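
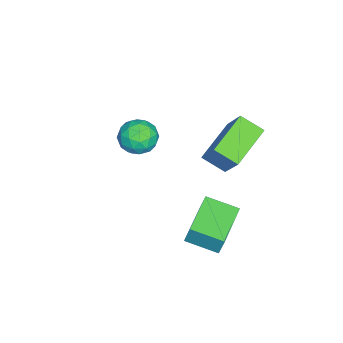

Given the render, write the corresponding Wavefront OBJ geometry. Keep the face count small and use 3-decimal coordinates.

v -2.495 1.602 3.102
v -1.693 2.293 4.521
v -2.401 2.53 2.597
v -1.599 3.22 4.016
v -0.881 1.08 2.444
v -0.079 1.77 3.863
v -0.787 2.007 1.939
v 0.015 2.698 3.358
v -1.549 -0.898 2.399
v -1.166 -0.7 3.097
v -1.034 -2.12 2.463
v -0.651 -1.922 3.161
v -1.469 -1.991 3.147
v -1.787 -1.236 3.107
v -0.413 -1.584 2.453
v -0.731 -0.829 2.413
v -0.465 -1.124 3.13
v -1.117 -1.376 3.559
v -1.083 -1.444 2.001
v -1.735 -1.696 2.43
v -1.403 -0.692 2.742
v -0.797 -2.128 2.818
v -1.278 -2.169 2.81
v -1.053 -2.052 3.22
v -1.767 -1.007 2.748
v -1.542 -0.891 3.158
v -1.72 -1.65 3.188
v -0.658 -1.929 2.402
v -0.433 -1.813 2.812
v -1.147 -0.768 2.34
v -0.922 -0.651 2.75
v -0.48 -1.17 2.372
v -0.765 -0.825 3.172
v -0.463 -1.542 3.21
v -0.323 -1.344 2.794
v -0.51 -0.9 2.77
v -1.149 -0.973 3.424
v -0.846 -1.691 3.462
v -1.326 -1.732 3.454
v -1.513 -1.288 3.43
v -0.736 -1.222 3.444
v -1.354 -1.129 2.098
v -1.051 -1.847 2.136
v -0.687 -1.532 2.13
v -0.874 -1.088 2.106
v -1.737 -1.278 2.35
v -1.435 -1.995 2.388
v -1.69 -1.92 2.79
v -1.877 -1.476 2.766
v -1.464 -1.598 2.116
v 1.648 1.767 2.098
v 1.754 2.003 2.96
v 1.648 3.011 1.757
v 1.754 3.247 2.619
v 3.386 1.713 1.901
v 3.492 1.949 2.763
v 3.386 2.957 1.56
v 3.492 3.193 2.422
f 2 4 1
f 5 2 1
f 1 4 3
f 3 5 1
f 2 8 4
f 6 2 5
f 6 8 2
f 4 8 3
f 7 5 3
f 3 8 7
f 7 6 5
f 8 6 7
f 9 46 25
f 46 20 49
f 25 49 14
f 46 49 25
f 9 25 21
f 25 14 26
f 21 26 10
f 25 26 21
f 9 21 30
f 21 10 31
f 30 31 16
f 21 31 30
f 9 30 42
f 30 16 45
f 42 45 19
f 30 45 42
f 9 42 46
f 42 19 50
f 46 50 20
f 42 50 46
f 10 26 37
f 26 14 40
f 37 40 18
f 26 40 37
f 14 49 27
f 49 20 48
f 27 48 13
f 49 48 27
f 20 50 47
f 50 19 43
f 47 43 11
f 50 43 47
f 19 45 44
f 45 16 32
f 44 32 15
f 45 32 44
f 16 31 36
f 31 10 33
f 36 33 17
f 31 33 36
f 12 38 24
f 38 18 39
f 24 39 13
f 38 39 24
f 12 24 22
f 24 13 23
f 22 23 11
f 24 23 22
f 12 22 29
f 22 11 28
f 29 28 15
f 22 28 29
f 12 29 34
f 29 15 35
f 34 35 17
f 29 35 34
f 12 34 38
f 34 17 41
f 38 41 18
f 34 41 38
f 13 39 27
f 39 18 40
f 27 40 14
f 39 40 27
f 11 23 47
f 23 13 48
f 47 48 20
f 23 48 47
f 15 28 44
f 28 11 43
f 44 43 19
f 28 43 44
f 17 35 36
f 35 15 32
f 36 32 16
f 35 32 36
f 18 41 37
f 41 17 33
f 37 33 10
f 41 33 37
f 52 54 51
f 55 52 51
f 51 54 53
f 53 55 51
f 52 58 54
f 56 52 55
f 56 58 52
f 54 58 53
f 57 55 53
f 53 58 57
f 57 56 55
f 58 56 57



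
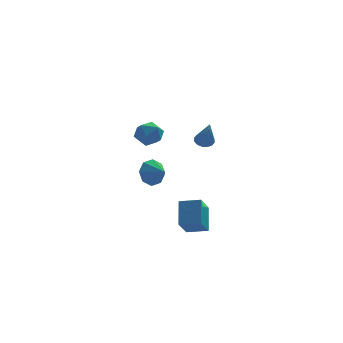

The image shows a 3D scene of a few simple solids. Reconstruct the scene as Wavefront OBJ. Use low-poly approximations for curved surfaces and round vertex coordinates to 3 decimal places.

v 0.254 1.583 -0.587
v 0.72 1.57 -1.369
v 0.826 0.777 -0.233
v 1.011 1.986 -0.892
v 0.858 2.166 -0.236
v 0.352 2.004 0.214
v -0.212 1.596 0.194
v -0.503 1.18 -0.283
v -0.35 1 -0.938
v 0.156 1.162 -1.388
v 1.196 -1.461 -3.125
v 1.391 -0.302 -1.967
v 1.772 -0.47 -4.213
v 1.967 0.689 -3.055
v 2.313 -1.869 -2.905
v 2.508 -0.71 -1.747
v 2.889 -0.878 -3.993
v 3.084 0.281 -2.835
v -0.262 -2.002 4.602
v 0.31 -2.268 4.03
v -1.27 -2.592 3.87
v -0.698 -2.858 3.298
v -0.708 -3.197 4.079
v -0.085 -2.832 4.532
v -0.875 -2.028 3.368
v -0.252 -1.663 3.821
v -0.069 -2.284 3.267
v 0.034 -3.007 3.707
v -0.994 -1.853 4.193
v -0.891 -2.576 4.633
v 3.457 3.791 0.721
v 3.824 3.429 0.455
v 3.563 2.709 2.339
v 3.999 3.637 0.582
v 4.029 3.886 0.747
v 3.906 4.11 0.905
v 3.663 4.248 1.013
v 3.365 4.264 1.043
v 3.091 4.154 0.987
v 2.916 3.946 0.86
v 2.886 3.697 0.695
v 3.009 3.473 0.537
v 3.252 3.335 0.428
v 3.55 3.319 0.398
f 2 1 4
f 2 4 3
f 4 1 5
f 4 5 3
f 5 1 6
f 5 6 3
f 6 1 7
f 6 7 3
f 7 1 8
f 7 8 3
f 8 1 9
f 8 9 3
f 9 1 10
f 9 10 3
f 10 1 2
f 10 2 3
f 12 14 11
f 15 12 11
f 11 14 13
f 13 15 11
f 12 18 14
f 16 12 15
f 16 18 12
f 14 18 13
f 17 15 13
f 13 18 17
f 17 16 15
f 18 16 17
f 19 30 24
f 19 24 20
f 19 20 26
f 19 26 29
f 19 29 30
f 20 24 28
f 24 30 23
f 30 29 21
f 29 26 25
f 26 20 27
f 22 28 23
f 22 23 21
f 22 21 25
f 22 25 27
f 22 27 28
f 23 28 24
f 21 23 30
f 25 21 29
f 27 25 26
f 28 27 20
f 32 31 34
f 32 34 33
f 34 31 35
f 34 35 33
f 35 31 36
f 35 36 33
f 36 31 37
f 36 37 33
f 37 31 38
f 37 38 33
f 38 31 39
f 38 39 33
f 39 31 40
f 39 40 33
f 40 31 41
f 40 41 33
f 41 31 42
f 41 42 33
f 42 31 43
f 42 43 33
f 43 31 44
f 43 44 33
f 44 31 32
f 44 32 33



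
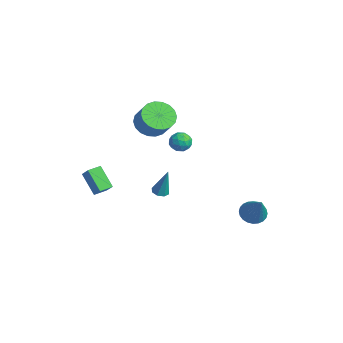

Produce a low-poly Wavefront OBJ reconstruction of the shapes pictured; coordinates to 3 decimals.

v -4.751 -2.81 -2.66
v -3.99 -2.757 -1.91
v -4.869 -2.011 -2.597
v -4.108 -1.958 -1.847
v -3.672 -2.562 -3.773
v -2.911 -2.509 -3.023
v -3.79 -1.763 -3.71
v -3.029 -1.71 -2.96
v 2.697 3.981 -3.151
v 3.161 4.534 -3.447
v 3.923 3.819 -1.529
v 2.967 4.701 -3.283
v 2.731 4.759 -3.099
v 2.49 4.698 -2.923
v 2.281 4.528 -2.782
v 2.135 4.275 -2.697
v 2.074 3.977 -2.681
v 2.109 3.68 -2.736
v 2.232 3.429 -2.855
v 2.427 3.261 -3.019
v 2.662 3.204 -3.203
v 2.903 3.264 -3.379
v 3.112 3.434 -3.52
v 3.258 3.687 -3.605
v 3.319 3.985 -3.621
v 3.285 4.282 -3.566
v -4.316 1.187 0.725
v -3.539 1.111 0.053
v -2.607 1.177 1.123
v -3.384 1.253 1.795
v -3.605 1.564 0.083
v -2.673 1.63 1.152
v -3.812 1.942 0.239
v -2.88 2.008 1.309
v -4.118 2.171 0.492
v -3.186 2.237 1.562
v -4.464 2.204 0.791
v -3.532 2.27 1.861
v -4.78 2.036 1.077
v -3.848 2.102 2.147
v -5.005 1.7 1.294
v -4.073 1.766 2.363
v -5.093 1.263 1.397
v -4.161 1.329 2.467
v -5.027 0.81 1.368
v -4.095 0.876 2.437
v -4.82 0.432 1.211
v -3.888 0.498 2.281
v -4.514 0.203 0.958
v -3.582 0.269 2.028
v -4.168 0.17 0.659
v -3.236 0.236 1.729
v -3.852 0.338 0.373
v -2.92 0.404 1.443
v -3.627 0.674 0.157
v -2.695 0.74 1.226
v 0.488 -0.443 -1.536
v 0.975 -0.443 -1.652
v 0.892 -0.177 0.156
v 0.82 -0.094 -1.67
v 0.471 0.051 -1.61
v 0.132 -0.094 -1.506
v 0.002 -0.443 -1.42
v 0.157 -0.793 -1.402
v 0.506 -0.937 -1.463
v 0.845 -0.793 -1.566
v -2.613 2.467 0.319
v -2.245 2.497 -0.269
v -2.135 1.483 0.569
v -1.767 1.513 -0.019
v -1.631 1.954 0.499
v -1.926 2.563 0.345
v -2.454 1.417 -0.045
v -2.749 2.026 -0.199
v -2.146 1.848 -0.493
v -1.638 2.18 -0.157
v -2.742 1.8 0.457
v -2.234 2.132 0.793
v -2.471 2.569 0.003
v -1.909 1.411 0.297
v -1.829 1.671 0.601
v -1.613 1.688 0.256
v -2.284 2.607 0.363
v -2.067 2.625 0.018
v -1.706 2.306 0.469
v -2.313 1.355 0.282
v -2.096 1.373 -0.063
v -2.767 2.292 0.044
v -2.551 2.309 -0.301
v -2.674 1.674 -0.169
v -2.196 2.205 -0.474
v -1.915 1.626 -0.327
v -2.319 1.57 -0.342
v -2.493 1.928 -0.433
v -1.898 2.4 -0.277
v -1.617 1.821 -0.13
v -1.537 2.081 0.175
v -1.71 2.439 0.084
v -1.84 2.018 -0.409
v -2.763 2.159 0.43
v -2.482 1.58 0.577
v -2.67 1.541 0.216
v -2.843 1.899 0.125
v -2.465 2.354 0.627
v -2.184 1.775 0.774
v -1.887 2.052 0.733
v -2.061 2.41 0.642
v -2.54 1.962 0.709
f 2 4 1
f 5 2 1
f 1 4 3
f 3 5 1
f 2 8 4
f 6 2 5
f 6 8 2
f 4 8 3
f 7 5 3
f 3 8 7
f 7 6 5
f 8 6 7
f 10 9 12
f 10 12 11
f 12 9 13
f 12 13 11
f 13 9 14
f 13 14 11
f 14 9 15
f 14 15 11
f 15 9 16
f 15 16 11
f 16 9 17
f 16 17 11
f 17 9 18
f 17 18 11
f 18 9 19
f 18 19 11
f 19 9 20
f 19 20 11
f 20 9 21
f 20 21 11
f 21 9 22
f 21 22 11
f 22 9 23
f 22 23 11
f 23 9 24
f 23 24 11
f 24 9 25
f 24 25 11
f 25 9 26
f 25 26 11
f 26 9 10
f 26 10 11
f 28 27 31
f 28 31 29
f 29 31 32
f 29 32 30
f 31 27 33
f 31 33 32
f 32 33 34
f 32 34 30
f 33 27 35
f 33 35 34
f 34 35 36
f 34 36 30
f 35 27 37
f 35 37 36
f 36 37 38
f 36 38 30
f 37 27 39
f 37 39 38
f 38 39 40
f 38 40 30
f 39 27 41
f 39 41 40
f 40 41 42
f 40 42 30
f 41 27 43
f 41 43 42
f 42 43 44
f 42 44 30
f 43 27 45
f 43 45 44
f 44 45 46
f 44 46 30
f 45 27 47
f 45 47 46
f 46 47 48
f 46 48 30
f 47 27 49
f 47 49 48
f 48 49 50
f 48 50 30
f 49 27 51
f 49 51 50
f 50 51 52
f 50 52 30
f 51 27 53
f 51 53 52
f 52 53 54
f 52 54 30
f 53 27 55
f 53 55 54
f 54 55 56
f 54 56 30
f 55 27 28
f 55 28 56
f 56 28 29
f 56 29 30
f 58 57 60
f 58 60 59
f 60 57 61
f 60 61 59
f 61 57 62
f 61 62 59
f 62 57 63
f 62 63 59
f 63 57 64
f 63 64 59
f 64 57 65
f 64 65 59
f 65 57 66
f 65 66 59
f 66 57 58
f 66 58 59
f 67 104 83
f 104 78 107
f 83 107 72
f 104 107 83
f 67 83 79
f 83 72 84
f 79 84 68
f 83 84 79
f 67 79 88
f 79 68 89
f 88 89 74
f 79 89 88
f 67 88 100
f 88 74 103
f 100 103 77
f 88 103 100
f 67 100 104
f 100 77 108
f 104 108 78
f 100 108 104
f 68 84 95
f 84 72 98
f 95 98 76
f 84 98 95
f 72 107 85
f 107 78 106
f 85 106 71
f 107 106 85
f 78 108 105
f 108 77 101
f 105 101 69
f 108 101 105
f 77 103 102
f 103 74 90
f 102 90 73
f 103 90 102
f 74 89 94
f 89 68 91
f 94 91 75
f 89 91 94
f 70 96 82
f 96 76 97
f 82 97 71
f 96 97 82
f 70 82 80
f 82 71 81
f 80 81 69
f 82 81 80
f 70 80 87
f 80 69 86
f 87 86 73
f 80 86 87
f 70 87 92
f 87 73 93
f 92 93 75
f 87 93 92
f 70 92 96
f 92 75 99
f 96 99 76
f 92 99 96
f 71 97 85
f 97 76 98
f 85 98 72
f 97 98 85
f 69 81 105
f 81 71 106
f 105 106 78
f 81 106 105
f 73 86 102
f 86 69 101
f 102 101 77
f 86 101 102
f 75 93 94
f 93 73 90
f 94 90 74
f 93 90 94
f 76 99 95
f 99 75 91
f 95 91 68
f 99 91 95



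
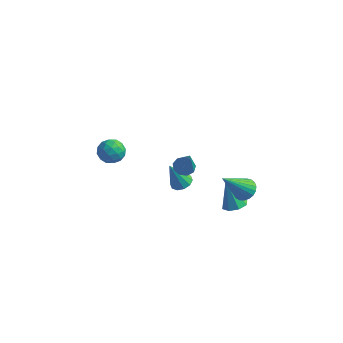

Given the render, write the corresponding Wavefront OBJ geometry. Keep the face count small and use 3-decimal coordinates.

v 3.009 1.703 -1.21
v 3.599 1.434 -1.17
v 2.371 0.537 0.35
v 3.622 1.645 -1.003
v 3.539 1.866 -0.872
v 3.365 2.059 -0.799
v 3.129 2.19 -0.798
v 2.872 2.237 -0.867
v 2.639 2.192 -0.997
v 2.47 2.062 -1.163
v 2.394 1.87 -1.337
v 2.425 1.649 -1.49
v 2.556 1.437 -1.594
v 2.766 1.271 -1.632
v 3.018 1.18 -1.597
v 3.269 1.179 -1.495
v 3.474 1.269 -1.344
v 2.129 2.486 -3.494
v 2.566 2.043 -3.275
v 1.531 2.654 -1.966
v 2.744 2.516 -3.257
v 2.562 2.971 -3.378
v 2.126 3.142 -3.567
v 1.692 2.93 -3.714
v 1.514 2.457 -3.732
v 1.696 2.002 -3.611
v 2.132 1.831 -3.421
v 1.548 -1.739 2.78
v 1.891 -2.071 2.528
v 2.112 -2.261 4.24
v 2.051 -1.743 2.584
v 1.975 -1.413 2.731
v 1.7 -1.235 2.902
v 1.353 -1.293 3.015
v 1.097 -1.56 3.019
v 1.052 -1.91 2.911
v 1.239 -2.18 2.742
v 1.57 -2.244 2.591
v -0.389 1.676 -2.13
v -0.002 1.23 -2.12
v -0.851 1.304 -0.73
v 0.164 1.526 -1.987
v 0.119 1.88 -1.908
v -0.12 2.155 -1.914
v -0.462 2.247 -2.002
v -0.775 2.122 -2.139
v -0.941 1.826 -2.273
v -0.896 1.472 -2.352
v -0.657 1.197 -2.346
v -0.316 1.105 -2.257
v -2.898 -0.023 0.47
v -2.342 -0.377 0.798
v -3.678 -0.663 1.102
v -3.122 -1.017 1.43
v -3.242 -0.306 1.575
v -2.76 0.09 1.184
v -3.26 -1.13 0.716
v -2.778 -0.734 0.325
v -2.566 -1.061 0.949
v -2.554 -0.552 1.48
v -3.466 -0.488 0.42
v -3.454 0.021 0.951
v -2.551 -0.143 0.579
v -3.469 -0.897 1.321
v -3.539 -0.478 1.407
v -3.212 -0.687 1.599
v -2.797 0.131 0.806
v -2.47 -0.077 0.998
v -2.999 -0.035 1.455
v -3.55 -0.963 0.902
v -3.223 -1.171 1.094
v -2.808 -0.353 0.301
v -2.481 -0.562 0.493
v -3.021 -1.005 0.445
v -2.356 -0.754 0.86
v -2.815 -1.13 1.232
v -2.896 -1.197 0.812
v -2.613 -0.964 0.582
v -2.349 -0.454 1.172
v -2.808 -0.831 1.544
v -2.878 -0.413 1.629
v -2.595 -0.18 1.4
v -2.481 -0.857 1.261
v -3.212 -0.209 0.356
v -3.671 -0.586 0.728
v -3.425 -0.86 0.5
v -3.142 -0.627 0.271
v -3.205 0.09 0.668
v -3.664 -0.286 1.04
v -3.407 -0.076 1.318
v -3.124 0.157 1.088
v -3.539 -0.183 0.639
f 2 1 4
f 2 4 3
f 4 1 5
f 4 5 3
f 5 1 6
f 5 6 3
f 6 1 7
f 6 7 3
f 7 1 8
f 7 8 3
f 8 1 9
f 8 9 3
f 9 1 10
f 9 10 3
f 10 1 11
f 10 11 3
f 11 1 12
f 11 12 3
f 12 1 13
f 12 13 3
f 13 1 14
f 13 14 3
f 14 1 15
f 14 15 3
f 15 1 16
f 15 16 3
f 16 1 17
f 16 17 3
f 17 1 2
f 17 2 3
f 19 18 21
f 19 21 20
f 21 18 22
f 21 22 20
f 22 18 23
f 22 23 20
f 23 18 24
f 23 24 20
f 24 18 25
f 24 25 20
f 25 18 26
f 25 26 20
f 26 18 27
f 26 27 20
f 27 18 19
f 27 19 20
f 29 28 31
f 29 31 30
f 31 28 32
f 31 32 30
f 32 28 33
f 32 33 30
f 33 28 34
f 33 34 30
f 34 28 35
f 34 35 30
f 35 28 36
f 35 36 30
f 36 28 37
f 36 37 30
f 37 28 38
f 37 38 30
f 38 28 29
f 38 29 30
f 40 39 42
f 40 42 41
f 42 39 43
f 42 43 41
f 43 39 44
f 43 44 41
f 44 39 45
f 44 45 41
f 45 39 46
f 45 46 41
f 46 39 47
f 46 47 41
f 47 39 48
f 47 48 41
f 48 39 49
f 48 49 41
f 49 39 50
f 49 50 41
f 50 39 40
f 50 40 41
f 51 88 67
f 88 62 91
f 67 91 56
f 88 91 67
f 51 67 63
f 67 56 68
f 63 68 52
f 67 68 63
f 51 63 72
f 63 52 73
f 72 73 58
f 63 73 72
f 51 72 84
f 72 58 87
f 84 87 61
f 72 87 84
f 51 84 88
f 84 61 92
f 88 92 62
f 84 92 88
f 52 68 79
f 68 56 82
f 79 82 60
f 68 82 79
f 56 91 69
f 91 62 90
f 69 90 55
f 91 90 69
f 62 92 89
f 92 61 85
f 89 85 53
f 92 85 89
f 61 87 86
f 87 58 74
f 86 74 57
f 87 74 86
f 58 73 78
f 73 52 75
f 78 75 59
f 73 75 78
f 54 80 66
f 80 60 81
f 66 81 55
f 80 81 66
f 54 66 64
f 66 55 65
f 64 65 53
f 66 65 64
f 54 64 71
f 64 53 70
f 71 70 57
f 64 70 71
f 54 71 76
f 71 57 77
f 76 77 59
f 71 77 76
f 54 76 80
f 76 59 83
f 80 83 60
f 76 83 80
f 55 81 69
f 81 60 82
f 69 82 56
f 81 82 69
f 53 65 89
f 65 55 90
f 89 90 62
f 65 90 89
f 57 70 86
f 70 53 85
f 86 85 61
f 70 85 86
f 59 77 78
f 77 57 74
f 78 74 58
f 77 74 78
f 60 83 79
f 83 59 75
f 79 75 52
f 83 75 79



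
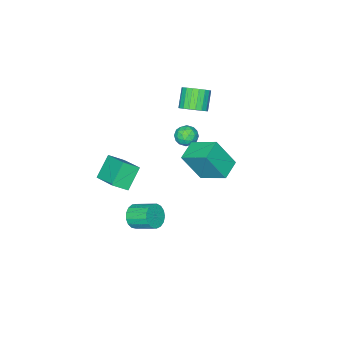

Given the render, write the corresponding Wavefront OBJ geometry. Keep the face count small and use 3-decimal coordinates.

v 2.255 -0.862 -0.002
v 3.016 -1.369 0.645
v 2.748 0.869 0.773
v 3.51 0.363 1.419
v 3.37 -0.663 -1.159
v 4.132 -1.169 -0.513
v 3.864 1.069 -0.385
v 4.625 0.562 0.262
v -3.39 -0.888 0.983
v -2.687 -0.998 1.466
v -3.508 -1.522 2.54
v -4.21 -1.412 2.057
v -2.797 -0.642 1.556
v -3.618 -1.167 2.63
v -3.025 -0.335 1.532
v -3.845 -0.86 2.606
v -3.324 -0.138 1.399
v -4.145 -0.662 2.473
v -3.637 -0.089 1.184
v -4.458 -0.614 2.258
v -3.901 -0.198 0.929
v -4.722 -0.723 2.003
v -4.063 -0.444 0.685
v -4.884 -0.969 1.759
v -4.092 -0.778 0.5
v -4.913 -1.302 1.574
v -3.982 -1.133 0.41
v -4.803 -1.658 1.484
v -3.755 -1.44 0.434
v -4.575 -1.965 1.508
v -3.455 -1.638 0.567
v -4.276 -2.162 1.641
v -3.142 -1.686 0.782
v -3.963 -2.211 1.856
v -2.878 -1.577 1.037
v -3.699 -2.102 2.111
v -2.716 -1.331 1.281
v -3.537 -1.856 2.355
v -1.315 1.359 0.753
v -0.597 1.316 0.956
v -1.523 0.284 1.264
v -0.805 0.241 1.467
v -1.256 0.742 1.79
v -1.127 1.406 1.474
v -0.993 0.194 0.746
v -0.864 0.858 0.43
v -0.399 0.597 0.951
v -0.561 0.935 1.597
v -1.559 0.665 0.623
v -1.721 1.003 1.269
v -0.938 1.432 0.81
v -1.182 0.168 1.41
v -1.447 0.462 1.6
v -1.025 0.437 1.719
v -1.249 1.484 1.114
v -0.828 1.459 1.234
v -1.214 1.122 1.724
v -1.292 0.141 0.986
v -0.871 0.116 1.106
v -1.095 1.163 0.501
v -0.673 1.138 0.62
v -0.906 0.478 0.496
v -0.399 0.984 0.926
v -0.521 0.352 1.226
v -0.632 0.324 0.803
v -0.556 0.715 0.617
v -0.495 1.183 1.306
v -0.617 0.551 1.606
v -0.882 0.845 1.796
v -0.806 1.235 1.61
v -0.378 0.76 1.303
v -1.503 1.049 0.614
v -1.625 0.417 0.914
v -1.314 0.365 0.61
v -1.238 0.755 0.424
v -1.599 1.248 0.994
v -1.721 0.616 1.294
v -1.564 0.885 1.603
v -1.488 1.276 1.417
v -1.742 0.84 0.917
v -1.93 1.901 -1.222
v -2.226 3.55 -0.347
v -0.672 2.301 -1.55
v -0.968 3.95 -0.676
v -1.192 1.07 0.596
v -1.488 2.719 1.47
v 0.066 1.47 0.267
v -0.23 3.119 1.142
v 2.669 0.364 -4.101
v 3.018 0.778 -4.73
v 2.68 2.07 -4.068
v 2.331 1.656 -3.439
v 2.64 0.736 -4.842
v 2.301 2.028 -4.18
v 2.268 0.609 -4.785
v 1.929 1.901 -4.123
v 1.988 0.426 -4.57
v 1.649 1.718 -3.909
v 1.864 0.229 -4.249
v 1.525 1.52 -3.587
v 1.924 0.063 -3.893
v 1.586 1.354 -3.231
v 2.156 -0.035 -3.585
v 1.817 1.257 -2.923
v 2.505 -0.04 -3.395
v 2.166 1.251 -2.733
v 2.891 0.046 -3.367
v 2.553 1.338 -2.705
v 3.227 0.206 -3.507
v 2.889 1.498 -2.845
v 3.435 0.402 -3.783
v 3.096 1.693 -3.121
v 3.468 0.589 -4.132
v 3.129 1.881 -3.47
v 3.317 0.725 -4.474
v 2.979 2.016 -3.812
f 2 4 1
f 5 2 1
f 1 4 3
f 3 5 1
f 2 8 4
f 6 2 5
f 6 8 2
f 4 8 3
f 7 5 3
f 3 8 7
f 7 6 5
f 8 6 7
f 10 9 13
f 10 13 11
f 11 13 14
f 11 14 12
f 13 9 15
f 13 15 14
f 14 15 16
f 14 16 12
f 15 9 17
f 15 17 16
f 16 17 18
f 16 18 12
f 17 9 19
f 17 19 18
f 18 19 20
f 18 20 12
f 19 9 21
f 19 21 20
f 20 21 22
f 20 22 12
f 21 9 23
f 21 23 22
f 22 23 24
f 22 24 12
f 23 9 25
f 23 25 24
f 24 25 26
f 24 26 12
f 25 9 27
f 25 27 26
f 26 27 28
f 26 28 12
f 27 9 29
f 27 29 28
f 28 29 30
f 28 30 12
f 29 9 31
f 29 31 30
f 30 31 32
f 30 32 12
f 31 9 33
f 31 33 32
f 32 33 34
f 32 34 12
f 33 9 35
f 33 35 34
f 34 35 36
f 34 36 12
f 35 9 37
f 35 37 36
f 36 37 38
f 36 38 12
f 37 9 10
f 37 10 38
f 38 10 11
f 38 11 12
f 39 76 55
f 76 50 79
f 55 79 44
f 76 79 55
f 39 55 51
f 55 44 56
f 51 56 40
f 55 56 51
f 39 51 60
f 51 40 61
f 60 61 46
f 51 61 60
f 39 60 72
f 60 46 75
f 72 75 49
f 60 75 72
f 39 72 76
f 72 49 80
f 76 80 50
f 72 80 76
f 40 56 67
f 56 44 70
f 67 70 48
f 56 70 67
f 44 79 57
f 79 50 78
f 57 78 43
f 79 78 57
f 50 80 77
f 80 49 73
f 77 73 41
f 80 73 77
f 49 75 74
f 75 46 62
f 74 62 45
f 75 62 74
f 46 61 66
f 61 40 63
f 66 63 47
f 61 63 66
f 42 68 54
f 68 48 69
f 54 69 43
f 68 69 54
f 42 54 52
f 54 43 53
f 52 53 41
f 54 53 52
f 42 52 59
f 52 41 58
f 59 58 45
f 52 58 59
f 42 59 64
f 59 45 65
f 64 65 47
f 59 65 64
f 42 64 68
f 64 47 71
f 68 71 48
f 64 71 68
f 43 69 57
f 69 48 70
f 57 70 44
f 69 70 57
f 41 53 77
f 53 43 78
f 77 78 50
f 53 78 77
f 45 58 74
f 58 41 73
f 74 73 49
f 58 73 74
f 47 65 66
f 65 45 62
f 66 62 46
f 65 62 66
f 48 71 67
f 71 47 63
f 67 63 40
f 71 63 67
f 82 84 81
f 85 82 81
f 81 84 83
f 83 85 81
f 82 88 84
f 86 82 85
f 86 88 82
f 84 88 83
f 87 85 83
f 83 88 87
f 87 86 85
f 88 86 87
f 90 89 93
f 90 93 91
f 91 93 94
f 91 94 92
f 93 89 95
f 93 95 94
f 94 95 96
f 94 96 92
f 95 89 97
f 95 97 96
f 96 97 98
f 96 98 92
f 97 89 99
f 97 99 98
f 98 99 100
f 98 100 92
f 99 89 101
f 99 101 100
f 100 101 102
f 100 102 92
f 101 89 103
f 101 103 102
f 102 103 104
f 102 104 92
f 103 89 105
f 103 105 104
f 104 105 106
f 104 106 92
f 105 89 107
f 105 107 106
f 106 107 108
f 106 108 92
f 107 89 109
f 107 109 108
f 108 109 110
f 108 110 92
f 109 89 111
f 109 111 110
f 110 111 112
f 110 112 92
f 111 89 113
f 111 113 112
f 112 113 114
f 112 114 92
f 113 89 115
f 113 115 114
f 114 115 116
f 114 116 92
f 115 89 90
f 115 90 116
f 116 90 91
f 116 91 92



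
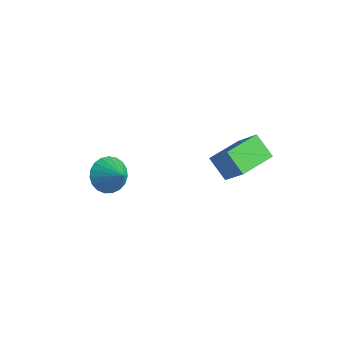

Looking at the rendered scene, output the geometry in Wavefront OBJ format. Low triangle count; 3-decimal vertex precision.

v -4.126 -2.094 -3.256
v -3.511 -2.34 -4.005
v -2.954 -2.066 -2.304
v -3.507 -1.925 -4.023
v -3.61 -1.539 -3.908
v -3.802 -1.249 -3.68
v -4.05 -1.105 -3.379
v -4.311 -1.132 -3.057
v -4.54 -1.325 -2.769
v -4.698 -1.652 -2.565
v -4.757 -2.055 -2.481
v -4.706 -2.465 -2.531
v -4.555 -2.81 -2.706
v -4.331 -3.032 -2.976
v -4.07 -3.092 -3.295
v -3.819 -2.979 -3.607
v -3.622 -2.713 -3.858
v 0.619 0.043 0.771
v 1.792 0.068 2.24
v 0.519 1.81 0.822
v 1.692 1.834 2.292
v 1.648 0.126 -0.052
v 2.821 0.15 1.418
v 1.548 1.892 -0
v 2.721 1.917 1.469
f 2 1 4
f 2 4 3
f 4 1 5
f 4 5 3
f 5 1 6
f 5 6 3
f 6 1 7
f 6 7 3
f 7 1 8
f 7 8 3
f 8 1 9
f 8 9 3
f 9 1 10
f 9 10 3
f 10 1 11
f 10 11 3
f 11 1 12
f 11 12 3
f 12 1 13
f 12 13 3
f 13 1 14
f 13 14 3
f 14 1 15
f 14 15 3
f 15 1 16
f 15 16 3
f 16 1 17
f 16 17 3
f 17 1 2
f 17 2 3
f 19 21 18
f 22 19 18
f 18 21 20
f 20 22 18
f 19 25 21
f 23 19 22
f 23 25 19
f 21 25 20
f 24 22 20
f 20 25 24
f 24 23 22
f 25 23 24



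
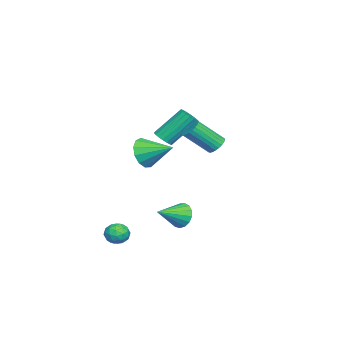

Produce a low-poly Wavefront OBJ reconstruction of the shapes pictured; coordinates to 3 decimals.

v 2.843 -0.1 -3.777
v 3.364 0.012 -3.316
v 3.156 -1.192 -3.864
v 3.677 -1.08 -3.403
v 3.006 -1.062 -3.188
v 2.813 -0.387 -3.134
v 3.707 -0.793 -4.046
v 3.514 -0.118 -3.992
v 3.898 -0.416 -3.482
v 3.465 -0.582 -2.952
v 3.055 -0.598 -4.228
v 2.622 -0.764 -3.698
v 3.077 0.052 -3.539
v 3.443 -1.232 -3.641
v 3.049 -1.222 -3.515
v 3.356 -1.156 -3.244
v 2.752 -0.182 -3.432
v 3.059 -0.116 -3.161
v 2.848 -0.748 -3.086
v 3.461 -1.064 -4.019
v 3.768 -0.998 -3.748
v 3.164 -0.024 -3.936
v 3.471 0.042 -3.665
v 3.672 -0.432 -4.094
v 3.696 -0.134 -3.366
v 3.88 -0.776 -3.417
v 3.898 -0.608 -3.795
v 3.784 -0.211 -3.763
v 3.442 -0.231 -3.054
v 3.625 -0.874 -3.105
v 3.231 -0.863 -2.979
v 3.118 -0.466 -2.947
v 3.755 -0.483 -3.152
v 2.895 -0.306 -4.075
v 3.078 -0.949 -4.126
v 3.402 -0.714 -4.233
v 3.289 -0.317 -4.201
v 2.64 -0.404 -3.763
v 2.824 -1.046 -3.814
v 2.736 -0.969 -3.417
v 2.622 -0.572 -3.385
v 2.765 -0.697 -4.028
v -0.345 0.741 1.827
v 0.049 0.476 2.21
v -0.602 1.714 3.736
v -0.995 1.979 3.353
v 0.194 0.68 2.106
v -0.456 1.918 3.632
v 0.233 0.897 1.947
v -0.418 2.135 3.473
v 0.157 1.082 1.764
v -0.494 2.32 3.29
v -0.018 1.2 1.594
v -0.669 2.438 3.12
v -0.258 1.227 1.469
v -0.909 2.465 2.995
v -0.515 1.158 1.416
v -1.166 2.396 2.942
v -0.738 1.006 1.444
v -1.389 2.244 2.97
v -0.884 0.802 1.548
v -1.534 2.04 3.074
v -0.922 0.585 1.707
v -1.573 1.823 3.233
v -0.846 0.4 1.89
v -1.497 1.638 3.416
v -0.671 0.282 2.06
v -1.322 1.52 3.586
v -0.431 0.255 2.185
v -1.082 1.493 3.711
v -0.174 0.324 2.238
v -0.825 1.562 3.764
v 1.743 4.109 2.425
v 2.272 4.366 2.467
v 2.766 3.149 3.697
v 2.237 2.891 3.655
v 2.153 4.481 2.628
v 2.648 3.263 3.858
v 1.972 4.538 2.758
v 2.466 3.321 3.988
v 1.756 4.531 2.837
v 2.25 3.313 4.067
v 1.538 4.459 2.854
v 2.032 3.241 4.084
v 1.351 4.334 2.805
v 1.845 3.116 4.035
v 1.224 4.174 2.698
v 1.718 2.956 3.928
v 1.176 4.005 2.55
v 1.67 2.787 3.78
v 1.214 3.851 2.383
v 1.708 2.634 3.613
v 1.332 3.737 2.222
v 1.827 2.519 3.452
v 1.514 3.679 2.092
v 2.008 2.462 3.322
v 1.73 3.687 2.013
v 2.224 2.469 3.243
v 1.948 3.759 1.996
v 2.442 2.541 3.226
v 2.135 3.884 2.045
v 2.629 2.666 3.275
v 2.262 4.044 2.152
v 2.756 2.826 3.382
v 2.31 4.213 2.3
v 2.804 2.995 3.53
v 2.82 2.611 -2.135
v 3.225 2.665 -2.823
v 3.98 1.709 -1.525
v 3.35 2.964 -2.62
v 3.354 3.182 -2.305
v 3.236 3.269 -1.951
v 3.023 3.206 -1.64
v 2.763 3.006 -1.442
v 2.516 2.715 -1.402
v 2.34 2.401 -1.531
v 2.273 2.135 -1.798
v 2.332 1.977 -2.142
v 2.502 1.965 -2.484
v 2.746 2.101 -2.747
v 3.007 2.353 -2.869
v -3.537 -1.224 -0.514
v -2.912 -1.008 -1.329
v -3.243 0.444 0.154
v -3.458 -0.847 -1.49
v -4.029 -0.806 -1.342
v -4.444 -0.897 -0.93
v -4.571 -1.092 -0.386
v -4.37 -1.329 0.117
v -3.905 -1.532 0.42
v -3.323 -1.638 0.427
v -2.809 -1.612 0.135
v -2.526 -1.463 -0.363
v -2.564 -1.238 -0.908
f 1 38 17
f 38 12 41
f 17 41 6
f 38 41 17
f 1 17 13
f 17 6 18
f 13 18 2
f 17 18 13
f 1 13 22
f 13 2 23
f 22 23 8
f 13 23 22
f 1 22 34
f 22 8 37
f 34 37 11
f 22 37 34
f 1 34 38
f 34 11 42
f 38 42 12
f 34 42 38
f 2 18 29
f 18 6 32
f 29 32 10
f 18 32 29
f 6 41 19
f 41 12 40
f 19 40 5
f 41 40 19
f 12 42 39
f 42 11 35
f 39 35 3
f 42 35 39
f 11 37 36
f 37 8 24
f 36 24 7
f 37 24 36
f 8 23 28
f 23 2 25
f 28 25 9
f 23 25 28
f 4 30 16
f 30 10 31
f 16 31 5
f 30 31 16
f 4 16 14
f 16 5 15
f 14 15 3
f 16 15 14
f 4 14 21
f 14 3 20
f 21 20 7
f 14 20 21
f 4 21 26
f 21 7 27
f 26 27 9
f 21 27 26
f 4 26 30
f 26 9 33
f 30 33 10
f 26 33 30
f 5 31 19
f 31 10 32
f 19 32 6
f 31 32 19
f 3 15 39
f 15 5 40
f 39 40 12
f 15 40 39
f 7 20 36
f 20 3 35
f 36 35 11
f 20 35 36
f 9 27 28
f 27 7 24
f 28 24 8
f 27 24 28
f 10 33 29
f 33 9 25
f 29 25 2
f 33 25 29
f 44 43 47
f 44 47 45
f 45 47 48
f 45 48 46
f 47 43 49
f 47 49 48
f 48 49 50
f 48 50 46
f 49 43 51
f 49 51 50
f 50 51 52
f 50 52 46
f 51 43 53
f 51 53 52
f 52 53 54
f 52 54 46
f 53 43 55
f 53 55 54
f 54 55 56
f 54 56 46
f 55 43 57
f 55 57 56
f 56 57 58
f 56 58 46
f 57 43 59
f 57 59 58
f 58 59 60
f 58 60 46
f 59 43 61
f 59 61 60
f 60 61 62
f 60 62 46
f 61 43 63
f 61 63 62
f 62 63 64
f 62 64 46
f 63 43 65
f 63 65 64
f 64 65 66
f 64 66 46
f 65 43 67
f 65 67 66
f 66 67 68
f 66 68 46
f 67 43 69
f 67 69 68
f 68 69 70
f 68 70 46
f 69 43 71
f 69 71 70
f 70 71 72
f 70 72 46
f 71 43 44
f 71 44 72
f 72 44 45
f 72 45 46
f 74 73 77
f 74 77 75
f 75 77 78
f 75 78 76
f 77 73 79
f 77 79 78
f 78 79 80
f 78 80 76
f 79 73 81
f 79 81 80
f 80 81 82
f 80 82 76
f 81 73 83
f 81 83 82
f 82 83 84
f 82 84 76
f 83 73 85
f 83 85 84
f 84 85 86
f 84 86 76
f 85 73 87
f 85 87 86
f 86 87 88
f 86 88 76
f 87 73 89
f 87 89 88
f 88 89 90
f 88 90 76
f 89 73 91
f 89 91 90
f 90 91 92
f 90 92 76
f 91 73 93
f 91 93 92
f 92 93 94
f 92 94 76
f 93 73 95
f 93 95 94
f 94 95 96
f 94 96 76
f 95 73 97
f 95 97 96
f 96 97 98
f 96 98 76
f 97 73 99
f 97 99 98
f 98 99 100
f 98 100 76
f 99 73 101
f 99 101 100
f 100 101 102
f 100 102 76
f 101 73 103
f 101 103 102
f 102 103 104
f 102 104 76
f 103 73 105
f 103 105 104
f 104 105 106
f 104 106 76
f 105 73 74
f 105 74 106
f 106 74 75
f 106 75 76
f 108 107 110
f 108 110 109
f 110 107 111
f 110 111 109
f 111 107 112
f 111 112 109
f 112 107 113
f 112 113 109
f 113 107 114
f 113 114 109
f 114 107 115
f 114 115 109
f 115 107 116
f 115 116 109
f 116 107 117
f 116 117 109
f 117 107 118
f 117 118 109
f 118 107 119
f 118 119 109
f 119 107 120
f 119 120 109
f 120 107 121
f 120 121 109
f 121 107 108
f 121 108 109
f 123 122 125
f 123 125 124
f 125 122 126
f 125 126 124
f 126 122 127
f 126 127 124
f 127 122 128
f 127 128 124
f 128 122 129
f 128 129 124
f 129 122 130
f 129 130 124
f 130 122 131
f 130 131 124
f 131 122 132
f 131 132 124
f 132 122 133
f 132 133 124
f 133 122 134
f 133 134 124
f 134 122 123
f 134 123 124



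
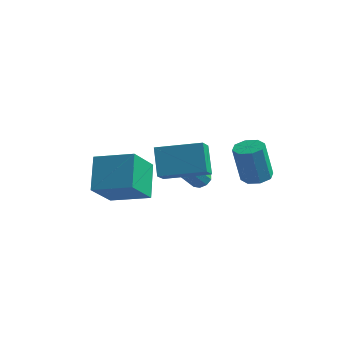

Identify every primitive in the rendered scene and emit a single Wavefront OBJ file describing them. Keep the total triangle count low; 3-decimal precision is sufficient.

v 1.053 3.334 -4.226
v 1.558 3.293 -4.071
v 1.232 2.644 -3.179
v 0.727 2.686 -3.334
v 1.405 3.582 -3.917
v 1.079 2.934 -3.025
v 1.087 3.756 -3.907
v 0.761 3.108 -3.015
v 0.753 3.732 -4.046
v 0.427 3.084 -3.154
v 0.56 3.522 -4.27
v 0.233 2.874 -3.378
v 0.597 3.224 -4.473
v 0.271 2.576 -3.581
v 0.848 2.978 -4.56
v 0.522 2.329 -3.668
v 1.195 2.898 -4.491
v 0.869 2.249 -3.599
v 1.475 3.022 -4.298
v 1.149 2.374 -3.406
v -2.306 1.043 -5.314
v -2.411 -0.451 -3.899
v -2.9 2.321 -4.009
v -3.005 0.827 -2.594
v -0.435 1.393 -4.806
v -0.54 -0.101 -3.391
v -1.029 2.671 -3.501
v -1.134 1.177 -2.086
v 3.572 3.756 -3.559
v 4.297 3.645 -3.459
v 3.992 3.373 -1.542
v 3.268 3.484 -1.641
v 4.152 4.189 -3.405
v 3.847 3.918 -1.488
v 3.667 4.48 -3.441
v 3.362 4.209 -1.524
v 3.127 4.346 -3.546
v 2.822 4.075 -1.629
v 2.848 3.867 -3.658
v 2.543 3.595 -1.741
v 2.993 3.322 -3.712
v 2.688 3.051 -1.795
v 3.478 3.031 -3.676
v 3.173 2.76 -1.759
v 4.018 3.165 -3.571
v 3.713 2.894 -1.654
v 0.411 0.675 -1.235
v 0.662 -0.322 -0.506
v 2.329 1.456 -0.825
v 2.579 0.459 -0.097
v 0.981 -0.079 -2.463
v 1.231 -1.076 -1.735
v 2.898 0.702 -2.054
v 3.149 -0.295 -1.325
f 2 1 5
f 2 5 3
f 3 5 6
f 3 6 4
f 5 1 7
f 5 7 6
f 6 7 8
f 6 8 4
f 7 1 9
f 7 9 8
f 8 9 10
f 8 10 4
f 9 1 11
f 9 11 10
f 10 11 12
f 10 12 4
f 11 1 13
f 11 13 12
f 12 13 14
f 12 14 4
f 13 1 15
f 13 15 14
f 14 15 16
f 14 16 4
f 15 1 17
f 15 17 16
f 16 17 18
f 16 18 4
f 17 1 19
f 17 19 18
f 18 19 20
f 18 20 4
f 19 1 2
f 19 2 20
f 20 2 3
f 20 3 4
f 22 24 21
f 25 22 21
f 21 24 23
f 23 25 21
f 22 28 24
f 26 22 25
f 26 28 22
f 24 28 23
f 27 25 23
f 23 28 27
f 27 26 25
f 28 26 27
f 30 29 33
f 30 33 31
f 31 33 34
f 31 34 32
f 33 29 35
f 33 35 34
f 34 35 36
f 34 36 32
f 35 29 37
f 35 37 36
f 36 37 38
f 36 38 32
f 37 29 39
f 37 39 38
f 38 39 40
f 38 40 32
f 39 29 41
f 39 41 40
f 40 41 42
f 40 42 32
f 41 29 43
f 41 43 42
f 42 43 44
f 42 44 32
f 43 29 45
f 43 45 44
f 44 45 46
f 44 46 32
f 45 29 30
f 45 30 46
f 46 30 31
f 46 31 32
f 48 50 47
f 51 48 47
f 47 50 49
f 49 51 47
f 48 54 50
f 52 48 51
f 52 54 48
f 50 54 49
f 53 51 49
f 49 54 53
f 53 52 51
f 54 52 53



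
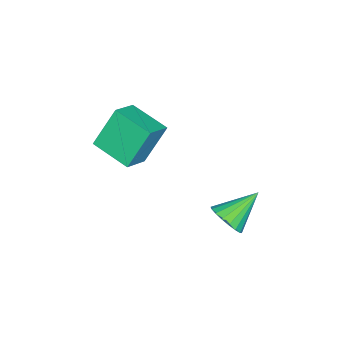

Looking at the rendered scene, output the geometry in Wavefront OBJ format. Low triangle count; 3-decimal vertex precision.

v 2.707 3.493 0.285
v 3.318 3.549 0.93
v 1.453 4.367 1.395
v 3.372 3.885 0.727
v 3.295 4.143 0.437
v 3.102 4.272 0.116
v 2.83 4.247 -0.171
v 2.534 4.073 -0.368
v 2.273 3.783 -0.435
v 2.097 3.436 -0.36
v 2.042 3.1 -0.158
v 2.119 2.842 0.133
v 2.313 2.713 0.453
v 2.584 2.738 0.74
v 2.88 2.913 0.937
v 3.142 3.202 1.005
v 0.657 -1.718 4.195
v 1.92 -1.884 4.823
v 1.12 0.09 3.743
v 2.382 -0.076 4.371
v 1.478 -2.384 2.369
v 2.74 -2.55 2.997
v 1.94 -0.576 1.917
v 3.203 -0.742 2.545
f 2 1 4
f 2 4 3
f 4 1 5
f 4 5 3
f 5 1 6
f 5 6 3
f 6 1 7
f 6 7 3
f 7 1 8
f 7 8 3
f 8 1 9
f 8 9 3
f 9 1 10
f 9 10 3
f 10 1 11
f 10 11 3
f 11 1 12
f 11 12 3
f 12 1 13
f 12 13 3
f 13 1 14
f 13 14 3
f 14 1 15
f 14 15 3
f 15 1 16
f 15 16 3
f 16 1 2
f 16 2 3
f 18 20 17
f 21 18 17
f 17 20 19
f 19 21 17
f 18 24 20
f 22 18 21
f 22 24 18
f 20 24 19
f 23 21 19
f 19 24 23
f 23 22 21
f 24 22 23



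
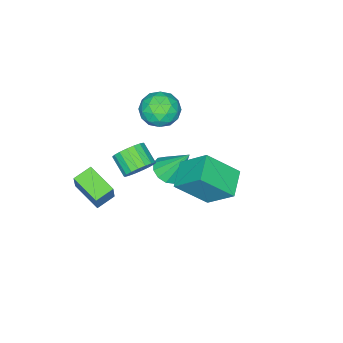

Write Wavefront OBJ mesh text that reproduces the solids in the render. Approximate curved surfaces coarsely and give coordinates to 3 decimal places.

v 2.964 -2.464 0.004
v 3.401 -2.164 1.202
v 3.255 -0.888 -0.498
v 3.693 -0.587 0.7
v 3.927 -2.733 -0.28
v 4.365 -2.432 0.918
v 4.219 -1.156 -0.782
v 4.656 -0.856 0.416
v 1.982 2.044 3.084
v 1.791 3.398 4.345
v 0.956 3.213 1.673
v 0.764 4.567 2.934
v 3.256 2.633 2.646
v 3.064 3.987 3.907
v 2.229 3.802 1.235
v 2.038 5.156 2.496
v 1.622 -0.617 0.441
v 2.339 -0.567 0.913
v 1.975 -1.554 1.571
v 1.258 -1.603 1.099
v 2.094 -0.347 1.108
v 1.73 -1.333 1.765
v 1.755 -0.18 1.17
v 1.391 -1.167 1.828
v 1.39 -0.1 1.088
v 1.026 -1.086 1.746
v 1.071 -0.122 0.878
v 0.707 -1.108 1.536
v 0.861 -0.242 0.582
v 0.497 -1.228 1.239
v 0.802 -0.436 0.257
v 0.437 -1.423 0.915
v 0.905 -0.666 -0.031
v 0.541 -1.653 0.627
v 1.15 -0.887 -0.225
v 0.786 -1.873 0.432
v 1.489 -1.053 -0.288
v 1.125 -2.04 0.37
v 1.854 -1.134 -0.206
v 1.49 -2.12 0.452
v 2.173 -1.112 0.004
v 1.809 -2.098 0.662
v 2.383 -0.992 0.301
v 2.019 -1.978 0.958
v 2.443 -0.797 0.625
v 2.078 -1.784 1.283
v -0.809 -1.304 1.441
v -0.323 -2.029 2.1
v -2.157 -1.171 2.58
v -1.671 -1.896 3.239
v -1.239 -0.9 3.109
v -0.406 -0.982 2.406
v -2.074 -2.218 2.274
v -1.241 -2.3 1.571
v -1.105 -2.594 2.615
v -0.589 -1.779 3.131
v -1.891 -1.421 1.549
v -1.375 -0.606 2.065
v -0.448 -1.678 1.671
v -2.032 -1.522 3.009
v -1.778 -0.936 2.933
v -1.493 -1.363 3.32
v -0.496 -1.063 1.85
v -0.211 -1.489 2.238
v -0.749 -0.825 2.831
v -2.269 -1.711 2.442
v -1.984 -2.137 2.83
v -0.987 -1.837 1.36
v -0.702 -2.264 1.747
v -1.731 -2.375 1.849
v -0.622 -2.436 2.361
v -1.414 -2.358 3.03
v -1.651 -2.547 2.463
v -1.161 -2.596 2.05
v -0.319 -1.958 2.664
v -1.111 -1.88 3.333
v -0.857 -1.294 3.257
v -0.367 -1.342 2.844
v -0.778 -2.29 2.967
v -1.369 -1.32 1.347
v -2.161 -1.242 2.016
v -2.113 -1.858 1.836
v -1.623 -1.906 1.423
v -1.066 -0.842 1.65
v -1.858 -0.764 2.319
v -1.319 -0.604 2.63
v -0.829 -0.653 2.217
v -1.702 -0.91 1.713
v -0.137 -0.296 -0.923
v 0.547 -0.646 -0.56
v -0.483 0.756 0.743
v 0.699 -0.248 -0.78
v 0.585 0.134 -1.045
v 0.242 0.38 -1.271
v -0.222 0.411 -1.387
v -0.659 0.217 -1.355
v -0.93 -0.139 -1.186
v -0.95 -0.546 -0.933
v -0.712 -0.873 -0.677
v -0.291 -1.017 -0.499
v 0.178 -0.932 -0.455
f 2 4 1
f 5 2 1
f 1 4 3
f 3 5 1
f 2 8 4
f 6 2 5
f 6 8 2
f 4 8 3
f 7 5 3
f 3 8 7
f 7 6 5
f 8 6 7
f 10 12 9
f 13 10 9
f 9 12 11
f 11 13 9
f 10 16 12
f 14 10 13
f 14 16 10
f 12 16 11
f 15 13 11
f 11 16 15
f 15 14 13
f 16 14 15
f 18 17 21
f 18 21 19
f 19 21 22
f 19 22 20
f 21 17 23
f 21 23 22
f 22 23 24
f 22 24 20
f 23 17 25
f 23 25 24
f 24 25 26
f 24 26 20
f 25 17 27
f 25 27 26
f 26 27 28
f 26 28 20
f 27 17 29
f 27 29 28
f 28 29 30
f 28 30 20
f 29 17 31
f 29 31 30
f 30 31 32
f 30 32 20
f 31 17 33
f 31 33 32
f 32 33 34
f 32 34 20
f 33 17 35
f 33 35 34
f 34 35 36
f 34 36 20
f 35 17 37
f 35 37 36
f 36 37 38
f 36 38 20
f 37 17 39
f 37 39 38
f 38 39 40
f 38 40 20
f 39 17 41
f 39 41 40
f 40 41 42
f 40 42 20
f 41 17 43
f 41 43 42
f 42 43 44
f 42 44 20
f 43 17 45
f 43 45 44
f 44 45 46
f 44 46 20
f 45 17 18
f 45 18 46
f 46 18 19
f 46 19 20
f 47 84 63
f 84 58 87
f 63 87 52
f 84 87 63
f 47 63 59
f 63 52 64
f 59 64 48
f 63 64 59
f 47 59 68
f 59 48 69
f 68 69 54
f 59 69 68
f 47 68 80
f 68 54 83
f 80 83 57
f 68 83 80
f 47 80 84
f 80 57 88
f 84 88 58
f 80 88 84
f 48 64 75
f 64 52 78
f 75 78 56
f 64 78 75
f 52 87 65
f 87 58 86
f 65 86 51
f 87 86 65
f 58 88 85
f 88 57 81
f 85 81 49
f 88 81 85
f 57 83 82
f 83 54 70
f 82 70 53
f 83 70 82
f 54 69 74
f 69 48 71
f 74 71 55
f 69 71 74
f 50 76 62
f 76 56 77
f 62 77 51
f 76 77 62
f 50 62 60
f 62 51 61
f 60 61 49
f 62 61 60
f 50 60 67
f 60 49 66
f 67 66 53
f 60 66 67
f 50 67 72
f 67 53 73
f 72 73 55
f 67 73 72
f 50 72 76
f 72 55 79
f 76 79 56
f 72 79 76
f 51 77 65
f 77 56 78
f 65 78 52
f 77 78 65
f 49 61 85
f 61 51 86
f 85 86 58
f 61 86 85
f 53 66 82
f 66 49 81
f 82 81 57
f 66 81 82
f 55 73 74
f 73 53 70
f 74 70 54
f 73 70 74
f 56 79 75
f 79 55 71
f 75 71 48
f 79 71 75
f 90 89 92
f 90 92 91
f 92 89 93
f 92 93 91
f 93 89 94
f 93 94 91
f 94 89 95
f 94 95 91
f 95 89 96
f 95 96 91
f 96 89 97
f 96 97 91
f 97 89 98
f 97 98 91
f 98 89 99
f 98 99 91
f 99 89 100
f 99 100 91
f 100 89 101
f 100 101 91
f 101 89 90
f 101 90 91



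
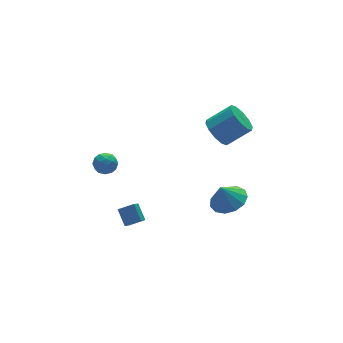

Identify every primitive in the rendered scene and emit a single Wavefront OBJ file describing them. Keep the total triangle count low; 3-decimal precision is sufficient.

v -3.089 -4.367 1.122
v -3.038 -3.527 1.782
v -3.849 -4.02 0.738
v -3.799 -3.18 1.399
v -2.601 -3.94 0.541
v -2.551 -3.1 1.202
v -3.362 -3.593 0.158
v -3.311 -2.753 0.818
v -2.92 1.134 1.362
v -2.215 1.238 1.496
v -2.785 -0.018 1.544
v -2.08 0.086 1.678
v -2.577 0.33 2.146
v -2.661 1.042 2.034
v -2.339 0.178 1.006
v -2.423 0.89 0.894
v -1.856 0.647 1.276
v -2.003 0.741 1.98
v -2.997 0.479 1.06
v -3.144 0.573 1.764
v -2.579 1.287 1.413
v -2.421 -0.067 1.627
v -2.713 0.076 1.902
v -2.298 0.137 1.98
v -2.841 1.172 1.729
v -2.427 1.233 1.808
v -2.64 0.699 2.19
v -2.573 -0.013 1.232
v -2.159 0.048 1.311
v -2.702 1.083 1.06
v -2.287 1.144 1.138
v -2.36 0.521 0.85
v -1.954 1.001 1.362
v -1.874 0.324 1.469
v -2.027 0.378 1.075
v -2.076 0.796 1.009
v -2.04 1.056 1.776
v -1.961 0.379 1.883
v -2.253 0.522 2.158
v -2.302 0.941 2.092
v -1.829 0.709 1.647
v -3.039 0.841 1.157
v -2.96 0.164 1.264
v -2.698 0.279 0.948
v -2.747 0.698 0.882
v -3.126 0.896 1.571
v -3.046 0.219 1.678
v -2.924 0.424 2.031
v -2.973 0.842 1.965
v -3.171 0.511 1.393
v 3.194 -1.455 3.233
v 3.827 -1.232 2.533
v 5.12 -1.663 3.567
v 4.486 -1.885 4.267
v 3.731 -0.739 2.86
v 5.023 -1.169 3.893
v 3.429 -0.519 3.329
v 4.722 -0.949 4.362
v 3.037 -0.656 3.761
v 4.33 -1.087 4.795
v 2.706 -1.099 3.992
v 3.998 -1.529 5.026
v 2.56 -1.677 3.933
v 3.853 -2.108 4.967
v 2.657 -2.171 3.607
v 3.949 -2.601 4.64
v 2.958 -2.391 3.138
v 4.251 -2.821 4.171
v 3.35 -2.253 2.705
v 4.643 -2.684 3.739
v 3.682 -1.811 2.474
v 4.974 -2.241 3.508
v 3.198 -2.807 -1.614
v 4.098 -2.234 -1.347
v 2.742 -2.653 -0.406
v 3.684 -1.822 -1.556
v 3.116 -1.723 -1.782
v 2.574 -1.968 -1.956
v 2.23 -2.479 -2.021
v 2.193 -3.095 -1.956
v 2.475 -3.619 -1.783
v 2.987 -3.885 -1.556
v 3.566 -3.809 -1.348
v 4.028 -3.414 -1.224
v 4.226 -2.827 -1.223
f 2 4 1
f 5 2 1
f 1 4 3
f 3 5 1
f 2 8 4
f 6 2 5
f 6 8 2
f 4 8 3
f 7 5 3
f 3 8 7
f 7 6 5
f 8 6 7
f 9 46 25
f 46 20 49
f 25 49 14
f 46 49 25
f 9 25 21
f 25 14 26
f 21 26 10
f 25 26 21
f 9 21 30
f 21 10 31
f 30 31 16
f 21 31 30
f 9 30 42
f 30 16 45
f 42 45 19
f 30 45 42
f 9 42 46
f 42 19 50
f 46 50 20
f 42 50 46
f 10 26 37
f 26 14 40
f 37 40 18
f 26 40 37
f 14 49 27
f 49 20 48
f 27 48 13
f 49 48 27
f 20 50 47
f 50 19 43
f 47 43 11
f 50 43 47
f 19 45 44
f 45 16 32
f 44 32 15
f 45 32 44
f 16 31 36
f 31 10 33
f 36 33 17
f 31 33 36
f 12 38 24
f 38 18 39
f 24 39 13
f 38 39 24
f 12 24 22
f 24 13 23
f 22 23 11
f 24 23 22
f 12 22 29
f 22 11 28
f 29 28 15
f 22 28 29
f 12 29 34
f 29 15 35
f 34 35 17
f 29 35 34
f 12 34 38
f 34 17 41
f 38 41 18
f 34 41 38
f 13 39 27
f 39 18 40
f 27 40 14
f 39 40 27
f 11 23 47
f 23 13 48
f 47 48 20
f 23 48 47
f 15 28 44
f 28 11 43
f 44 43 19
f 28 43 44
f 17 35 36
f 35 15 32
f 36 32 16
f 35 32 36
f 18 41 37
f 41 17 33
f 37 33 10
f 41 33 37
f 52 51 55
f 52 55 53
f 53 55 56
f 53 56 54
f 55 51 57
f 55 57 56
f 56 57 58
f 56 58 54
f 57 51 59
f 57 59 58
f 58 59 60
f 58 60 54
f 59 51 61
f 59 61 60
f 60 61 62
f 60 62 54
f 61 51 63
f 61 63 62
f 62 63 64
f 62 64 54
f 63 51 65
f 63 65 64
f 64 65 66
f 64 66 54
f 65 51 67
f 65 67 66
f 66 67 68
f 66 68 54
f 67 51 69
f 67 69 68
f 68 69 70
f 68 70 54
f 69 51 71
f 69 71 70
f 70 71 72
f 70 72 54
f 71 51 52
f 71 52 72
f 72 52 53
f 72 53 54
f 74 73 76
f 74 76 75
f 76 73 77
f 76 77 75
f 77 73 78
f 77 78 75
f 78 73 79
f 78 79 75
f 79 73 80
f 79 80 75
f 80 73 81
f 80 81 75
f 81 73 82
f 81 82 75
f 82 73 83
f 82 83 75
f 83 73 84
f 83 84 75
f 84 73 85
f 84 85 75
f 85 73 74
f 85 74 75



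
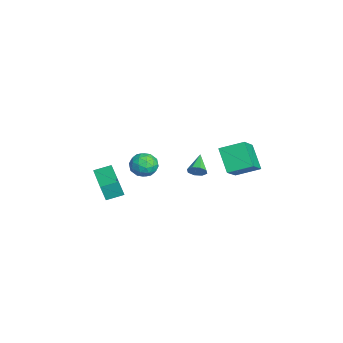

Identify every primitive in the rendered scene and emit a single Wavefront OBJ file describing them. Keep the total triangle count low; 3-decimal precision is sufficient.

v -4.328 -0.462 -2.391
v -3.493 -0.201 -2.574
v -4.047 -1.759 -2.966
v -3.212 -1.498 -3.149
v -3.466 -1.62 -2.301
v -3.64 -0.819 -1.946
v -3.9 -1.141 -3.594
v -4.074 -0.34 -3.239
v -3.229 -0.62 -3.318
v -2.961 -0.916 -2.518
v -4.579 -1.044 -3.022
v -4.311 -1.34 -2.222
v -3.935 -0.218 -2.432
v -3.605 -1.742 -3.108
v -3.754 -1.815 -2.609
v -3.264 -1.661 -2.717
v -4.022 -0.581 -2.063
v -3.531 -0.427 -2.17
v -3.515 -1.262 -2.01
v -4.009 -1.533 -3.37
v -3.518 -1.379 -3.477
v -4.276 -0.299 -2.823
v -3.786 -0.145 -2.931
v -4.025 -0.698 -3.53
v -3.289 -0.31 -2.977
v -3.124 -1.073 -3.315
v -3.528 -0.863 -3.576
v -3.63 -0.392 -3.368
v -3.132 -0.484 -2.507
v -2.966 -1.247 -2.845
v -3.116 -1.319 -2.346
v -3.218 -0.848 -2.137
v -2.976 -0.731 -2.944
v -4.574 -0.713 -2.695
v -4.408 -1.476 -3.033
v -4.322 -1.112 -3.403
v -4.424 -0.641 -3.194
v -4.416 -0.887 -2.225
v -4.251 -1.65 -2.563
v -3.91 -1.568 -2.172
v -4.012 -1.097 -1.964
v -4.564 -1.229 -2.596
v -2.482 1.914 -2.649
v -2.3 1.613 -2.176
v -3.658 2.206 -2.011
v -2.182 2.048 -2.159
v -2.24 2.405 -2.43
v -2.44 2.474 -2.829
v -2.664 2.214 -3.123
v -2.782 1.779 -3.139
v -2.724 1.422 -2.869
v -2.524 1.353 -2.469
v 1.098 -3.708 -0.913
v 1.13 -3.995 0.128
v 0.968 -2.734 -0.64
v 1 -3.021 0.401
v 3.14 -3.439 -0.901
v 3.172 -3.726 0.14
v 3.01 -2.465 -0.628
v 3.042 -2.752 0.413
v -1.228 3.416 -0.287
v 0.333 2.769 0.976
v -1.084 4.801 0.244
v 0.477 4.154 1.507
v -0.097 3.766 -1.507
v 1.464 3.119 -0.244
v 0.047 5.151 -0.976
v 1.608 4.504 0.287
f 1 38 17
f 38 12 41
f 17 41 6
f 38 41 17
f 1 17 13
f 17 6 18
f 13 18 2
f 17 18 13
f 1 13 22
f 13 2 23
f 22 23 8
f 13 23 22
f 1 22 34
f 22 8 37
f 34 37 11
f 22 37 34
f 1 34 38
f 34 11 42
f 38 42 12
f 34 42 38
f 2 18 29
f 18 6 32
f 29 32 10
f 18 32 29
f 6 41 19
f 41 12 40
f 19 40 5
f 41 40 19
f 12 42 39
f 42 11 35
f 39 35 3
f 42 35 39
f 11 37 36
f 37 8 24
f 36 24 7
f 37 24 36
f 8 23 28
f 23 2 25
f 28 25 9
f 23 25 28
f 4 30 16
f 30 10 31
f 16 31 5
f 30 31 16
f 4 16 14
f 16 5 15
f 14 15 3
f 16 15 14
f 4 14 21
f 14 3 20
f 21 20 7
f 14 20 21
f 4 21 26
f 21 7 27
f 26 27 9
f 21 27 26
f 4 26 30
f 26 9 33
f 30 33 10
f 26 33 30
f 5 31 19
f 31 10 32
f 19 32 6
f 31 32 19
f 3 15 39
f 15 5 40
f 39 40 12
f 15 40 39
f 7 20 36
f 20 3 35
f 36 35 11
f 20 35 36
f 9 27 28
f 27 7 24
f 28 24 8
f 27 24 28
f 10 33 29
f 33 9 25
f 29 25 2
f 33 25 29
f 44 43 46
f 44 46 45
f 46 43 47
f 46 47 45
f 47 43 48
f 47 48 45
f 48 43 49
f 48 49 45
f 49 43 50
f 49 50 45
f 50 43 51
f 50 51 45
f 51 43 52
f 51 52 45
f 52 43 44
f 52 44 45
f 54 56 53
f 57 54 53
f 53 56 55
f 55 57 53
f 54 60 56
f 58 54 57
f 58 60 54
f 56 60 55
f 59 57 55
f 55 60 59
f 59 58 57
f 60 58 59
f 62 64 61
f 65 62 61
f 61 64 63
f 63 65 61
f 62 68 64
f 66 62 65
f 66 68 62
f 64 68 63
f 67 65 63
f 63 68 67
f 67 66 65
f 68 66 67



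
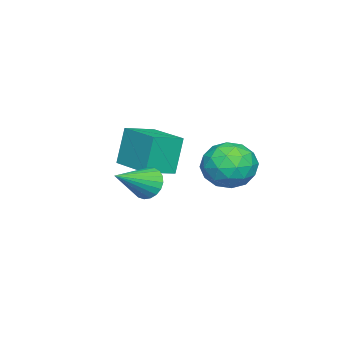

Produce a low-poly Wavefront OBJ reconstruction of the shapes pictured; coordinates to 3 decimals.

v -2.719 0.042 -2.691
v -2.153 -0.285 -3.633
v -4.187 -0.955 -3.227
v -3.621 -1.282 -4.169
v -3.291 -1.664 -3.14
v -2.383 -1.048 -2.809
v -3.957 -0.192 -4.051
v -3.049 0.424 -3.72
v -2.918 -0.43 -4.473
v -2.506 -1.339 -3.91
v -3.834 0.099 -2.95
v -3.422 -0.81 -2.387
v -2.307 -0.034 -3.115
v -4.033 -1.206 -3.745
v -3.839 -1.43 -3.141
v -3.506 -1.623 -3.694
v -2.442 -0.482 -2.63
v -2.11 -0.674 -3.184
v -2.779 -1.485 -2.894
v -4.23 -0.566 -3.676
v -3.898 -0.758 -4.23
v -2.834 0.383 -3.166
v -2.501 0.19 -3.719
v -3.561 0.245 -3.966
v -2.424 -0.311 -4.162
v -3.287 -0.897 -4.478
v -3.484 -0.257 -4.408
v -2.951 0.105 -4.214
v -2.182 -0.846 -3.831
v -3.045 -1.432 -4.147
v -2.851 -1.656 -3.542
v -2.317 -1.294 -3.347
v -2.632 -0.931 -4.325
v -3.295 0.192 -2.713
v -4.158 -0.394 -3.029
v -4.023 0.054 -3.513
v -3.489 0.416 -3.318
v -3.053 -0.343 -2.382
v -3.916 -0.929 -2.698
v -3.389 -1.345 -2.646
v -2.856 -0.983 -2.452
v -3.708 -0.309 -2.535
v -1.372 -4.337 -3.156
v -1.824 -4.193 -1.544
v -2.443 -3.6 -3.521
v -2.894 -3.456 -1.909
v -0.366 -2.804 -3.011
v -0.817 -2.66 -1.399
v -1.436 -2.067 -3.376
v -1.888 -1.923 -1.764
v 0.436 -2.383 -3.137
v 0.818 -2.373 -3.759
v 1.784 -3.077 -2.323
v 0.885 -2.102 -3.64
v 0.874 -1.88 -3.433
v 0.788 -1.745 -3.175
v 0.641 -1.72 -2.911
v 0.459 -1.81 -2.686
v 0.272 -1.999 -2.538
v 0.115 -2.255 -2.494
v 0.012 -2.532 -2.562
v -0.017 -2.784 -2.728
v 0.033 -2.967 -2.966
v 0.152 -3.049 -3.233
v 0.32 -3.015 -3.483
v 0.509 -2.873 -3.674
v 0.685 -2.646 -3.771
f 1 38 17
f 38 12 41
f 17 41 6
f 38 41 17
f 1 17 13
f 17 6 18
f 13 18 2
f 17 18 13
f 1 13 22
f 13 2 23
f 22 23 8
f 13 23 22
f 1 22 34
f 22 8 37
f 34 37 11
f 22 37 34
f 1 34 38
f 34 11 42
f 38 42 12
f 34 42 38
f 2 18 29
f 18 6 32
f 29 32 10
f 18 32 29
f 6 41 19
f 41 12 40
f 19 40 5
f 41 40 19
f 12 42 39
f 42 11 35
f 39 35 3
f 42 35 39
f 11 37 36
f 37 8 24
f 36 24 7
f 37 24 36
f 8 23 28
f 23 2 25
f 28 25 9
f 23 25 28
f 4 30 16
f 30 10 31
f 16 31 5
f 30 31 16
f 4 16 14
f 16 5 15
f 14 15 3
f 16 15 14
f 4 14 21
f 14 3 20
f 21 20 7
f 14 20 21
f 4 21 26
f 21 7 27
f 26 27 9
f 21 27 26
f 4 26 30
f 26 9 33
f 30 33 10
f 26 33 30
f 5 31 19
f 31 10 32
f 19 32 6
f 31 32 19
f 3 15 39
f 15 5 40
f 39 40 12
f 15 40 39
f 7 20 36
f 20 3 35
f 36 35 11
f 20 35 36
f 9 27 28
f 27 7 24
f 28 24 8
f 27 24 28
f 10 33 29
f 33 9 25
f 29 25 2
f 33 25 29
f 44 46 43
f 47 44 43
f 43 46 45
f 45 47 43
f 44 50 46
f 48 44 47
f 48 50 44
f 46 50 45
f 49 47 45
f 45 50 49
f 49 48 47
f 50 48 49
f 52 51 54
f 52 54 53
f 54 51 55
f 54 55 53
f 55 51 56
f 55 56 53
f 56 51 57
f 56 57 53
f 57 51 58
f 57 58 53
f 58 51 59
f 58 59 53
f 59 51 60
f 59 60 53
f 60 51 61
f 60 61 53
f 61 51 62
f 61 62 53
f 62 51 63
f 62 63 53
f 63 51 64
f 63 64 53
f 64 51 65
f 64 65 53
f 65 51 66
f 65 66 53
f 66 51 67
f 66 67 53
f 67 51 52
f 67 52 53



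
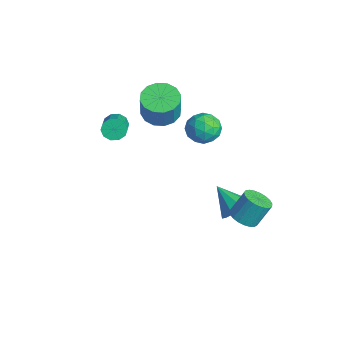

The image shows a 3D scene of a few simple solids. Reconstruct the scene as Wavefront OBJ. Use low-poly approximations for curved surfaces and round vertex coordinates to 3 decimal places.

v -2.635 2.985 3.161
v -2.019 3.655 3.488
v -1.621 2.605 2.032
v -1.005 3.275 2.359
v -1.179 2.481 2.884
v -1.806 2.716 3.582
v -1.834 3.544 1.938
v -2.461 3.779 2.636
v -1.524 4.001 2.733
v -1.12 3.344 3.317
v -2.52 2.916 2.203
v -2.116 2.259 2.787
v -2.416 3.354 3.424
v -1.224 2.906 2.096
v -1.326 2.44 2.405
v -0.964 2.834 2.597
v -2.291 2.802 3.479
v -1.929 3.196 3.671
v -1.435 2.506 3.316
v -1.711 3.064 1.849
v -1.349 3.458 2.041
v -2.676 3.426 2.923
v -2.314 3.82 3.115
v -2.205 3.754 2.204
v -1.763 3.951 3.172
v -1.167 3.727 2.508
v -1.654 3.885 2.261
v -2.023 4.023 2.671
v -1.526 3.565 3.515
v -0.929 3.341 2.851
v -1.032 2.875 3.16
v -1.4 3.013 3.57
v -1.234 3.768 3.071
v -2.711 2.919 2.669
v -2.114 2.695 2.005
v -2.24 3.247 1.95
v -2.608 3.385 2.36
v -2.473 2.533 3.012
v -1.877 2.309 2.348
v -1.617 2.237 2.849
v -1.986 2.375 3.259
v -2.406 2.492 2.449
v -3.123 -0.974 3.337
v -2.878 -1.26 2.807
v -1.292 -1.912 3.893
v -1.537 -1.626 4.423
v -2.735 -0.885 2.824
v -1.149 -1.537 3.909
v -2.74 -0.544 3.036
v -1.154 -1.196 4.121
v -2.891 -0.367 3.363
v -1.305 -1.02 4.449
v -3.131 -0.422 3.681
v -1.545 -1.075 4.766
v -3.368 -0.688 3.867
v -1.782 -1.34 4.953
v -3.511 -1.063 3.851
v -1.925 -1.715 4.936
v -3.506 -1.404 3.639
v -1.92 -2.056 4.724
v -3.355 -1.58 3.311
v -1.769 -2.233 4.397
v -3.115 -1.525 2.994
v -1.529 -2.178 4.079
v 2.246 3.554 -1.01
v 2.97 3.818 -1.186
v 2.997 4.57 0.053
v 2.274 4.306 0.23
v 2.778 4.048 -1.321
v 2.805 4.8 -0.082
v 2.495 4.192 -1.403
v 2.522 4.945 -0.164
v 2.168 4.226 -1.416
v 2.196 4.979 -0.177
v 1.855 4.144 -1.36
v 1.883 4.897 -0.121
v 1.61 3.96 -1.242
v 1.637 4.712 -0.003
v 1.475 3.705 -1.085
v 1.502 4.458 0.154
v 1.473 3.425 -0.914
v 1.5 4.177 0.325
v 1.605 3.166 -0.76
v 1.632 3.919 0.479
v 1.848 2.975 -0.649
v 1.875 3.727 0.59
v 2.159 2.883 -0.6
v 2.187 3.636 0.639
v 2.486 2.908 -0.623
v 2.513 3.661 0.616
v 2.772 3.044 -0.712
v 2.799 3.797 0.527
v 2.966 3.269 -0.852
v 2.993 4.021 0.387
v 3.036 3.542 -1.02
v 3.063 4.295 0.219
v 0.244 4.114 -2.303
v 0.712 4.048 -1.514
v -1.184 3.626 -1.497
v 0.509 4.577 -1.554
v 0.204 4.93 -1.88
v -0.085 4.97 -2.368
v -0.249 4.684 -2.831
v -0.225 4.18 -3.092
v -0.021 3.65 -3.052
v 0.283 3.298 -2.726
v 0.573 3.257 -2.238
v 0.736 3.543 -1.775
v -4.221 1.827 2.632
v -3.277 1.642 2.264
v -2.716 1.407 3.819
v -3.659 1.593 4.188
v -3.291 2.168 2.348
v -2.73 1.934 3.903
v -3.554 2.603 2.509
v -2.993 2.369 4.064
v -3.996 2.83 2.703
v -3.435 2.596 4.258
v -4.498 2.788 2.877
v -3.937 2.554 4.433
v -4.926 2.489 2.987
v -4.364 2.255 4.542
v -5.164 2.013 3.001
v -4.603 1.778 4.556
v -5.15 1.486 2.917
v -4.589 1.252 4.472
v -4.887 1.051 2.756
v -4.326 0.817 4.311
v -4.445 0.824 2.562
v -3.884 0.59 4.117
v -3.943 0.866 2.387
v -3.382 0.632 3.943
v -3.516 1.165 2.278
v -2.954 0.931 3.833
f 1 38 17
f 38 12 41
f 17 41 6
f 38 41 17
f 1 17 13
f 17 6 18
f 13 18 2
f 17 18 13
f 1 13 22
f 13 2 23
f 22 23 8
f 13 23 22
f 1 22 34
f 22 8 37
f 34 37 11
f 22 37 34
f 1 34 38
f 34 11 42
f 38 42 12
f 34 42 38
f 2 18 29
f 18 6 32
f 29 32 10
f 18 32 29
f 6 41 19
f 41 12 40
f 19 40 5
f 41 40 19
f 12 42 39
f 42 11 35
f 39 35 3
f 42 35 39
f 11 37 36
f 37 8 24
f 36 24 7
f 37 24 36
f 8 23 28
f 23 2 25
f 28 25 9
f 23 25 28
f 4 30 16
f 30 10 31
f 16 31 5
f 30 31 16
f 4 16 14
f 16 5 15
f 14 15 3
f 16 15 14
f 4 14 21
f 14 3 20
f 21 20 7
f 14 20 21
f 4 21 26
f 21 7 27
f 26 27 9
f 21 27 26
f 4 26 30
f 26 9 33
f 30 33 10
f 26 33 30
f 5 31 19
f 31 10 32
f 19 32 6
f 31 32 19
f 3 15 39
f 15 5 40
f 39 40 12
f 15 40 39
f 7 20 36
f 20 3 35
f 36 35 11
f 20 35 36
f 9 27 28
f 27 7 24
f 28 24 8
f 27 24 28
f 10 33 29
f 33 9 25
f 29 25 2
f 33 25 29
f 44 43 47
f 44 47 45
f 45 47 48
f 45 48 46
f 47 43 49
f 47 49 48
f 48 49 50
f 48 50 46
f 49 43 51
f 49 51 50
f 50 51 52
f 50 52 46
f 51 43 53
f 51 53 52
f 52 53 54
f 52 54 46
f 53 43 55
f 53 55 54
f 54 55 56
f 54 56 46
f 55 43 57
f 55 57 56
f 56 57 58
f 56 58 46
f 57 43 59
f 57 59 58
f 58 59 60
f 58 60 46
f 59 43 61
f 59 61 60
f 60 61 62
f 60 62 46
f 61 43 63
f 61 63 62
f 62 63 64
f 62 64 46
f 63 43 44
f 63 44 64
f 64 44 45
f 64 45 46
f 66 65 69
f 66 69 67
f 67 69 70
f 67 70 68
f 69 65 71
f 69 71 70
f 70 71 72
f 70 72 68
f 71 65 73
f 71 73 72
f 72 73 74
f 72 74 68
f 73 65 75
f 73 75 74
f 74 75 76
f 74 76 68
f 75 65 77
f 75 77 76
f 76 77 78
f 76 78 68
f 77 65 79
f 77 79 78
f 78 79 80
f 78 80 68
f 79 65 81
f 79 81 80
f 80 81 82
f 80 82 68
f 81 65 83
f 81 83 82
f 82 83 84
f 82 84 68
f 83 65 85
f 83 85 84
f 84 85 86
f 84 86 68
f 85 65 87
f 85 87 86
f 86 87 88
f 86 88 68
f 87 65 89
f 87 89 88
f 88 89 90
f 88 90 68
f 89 65 91
f 89 91 90
f 90 91 92
f 90 92 68
f 91 65 93
f 91 93 92
f 92 93 94
f 92 94 68
f 93 65 95
f 93 95 94
f 94 95 96
f 94 96 68
f 95 65 66
f 95 66 96
f 96 66 67
f 96 67 68
f 98 97 100
f 98 100 99
f 100 97 101
f 100 101 99
f 101 97 102
f 101 102 99
f 102 97 103
f 102 103 99
f 103 97 104
f 103 104 99
f 104 97 105
f 104 105 99
f 105 97 106
f 105 106 99
f 106 97 107
f 106 107 99
f 107 97 108
f 107 108 99
f 108 97 98
f 108 98 99
f 110 109 113
f 110 113 111
f 111 113 114
f 111 114 112
f 113 109 115
f 113 115 114
f 114 115 116
f 114 116 112
f 115 109 117
f 115 117 116
f 116 117 118
f 116 118 112
f 117 109 119
f 117 119 118
f 118 119 120
f 118 120 112
f 119 109 121
f 119 121 120
f 120 121 122
f 120 122 112
f 121 109 123
f 121 123 122
f 122 123 124
f 122 124 112
f 123 109 125
f 123 125 124
f 124 125 126
f 124 126 112
f 125 109 127
f 125 127 126
f 126 127 128
f 126 128 112
f 127 109 129
f 127 129 128
f 128 129 130
f 128 130 112
f 129 109 131
f 129 131 130
f 130 131 132
f 130 132 112
f 131 109 133
f 131 133 132
f 132 133 134
f 132 134 112
f 133 109 110
f 133 110 134
f 134 110 111
f 134 111 112



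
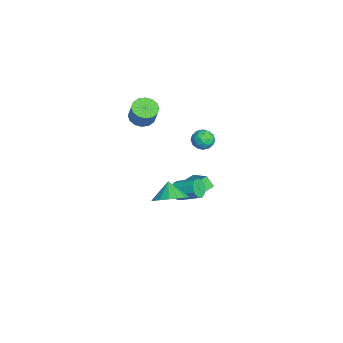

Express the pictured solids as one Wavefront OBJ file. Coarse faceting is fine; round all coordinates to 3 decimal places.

v 4.377 1.454 0.722
v 4.956 2.212 1.251
v 3.603 1.406 1.638
v 4.611 2.488 0.973
v 4.213 2.528 0.639
v 3.852 2.321 0.323
v 3.612 1.916 0.099
v 3.547 1.405 0.018
v 3.672 0.905 0.098
v 3.959 0.531 0.321
v 4.342 0.368 0.636
v 4.732 0.454 0.971
v 5.042 0.769 1.249
v 5.199 1.241 1.406
v 5.168 1.761 1.407
v -3.786 0.707 1.777
v -3.036 0.628 1.406
v -2.425 0.774 2.612
v -3.174 0.853 2.983
v -3.122 1.054 1.398
v -2.51 1.201 2.604
v -3.385 1.387 1.491
v -2.773 1.534 2.697
v -3.756 1.538 1.661
v -3.144 1.685 2.867
v -4.135 1.466 1.862
v -3.523 1.613 3.067
v -4.42 1.191 2.04
v -3.808 1.337 3.246
v -4.535 0.786 2.148
v -3.924 0.932 3.354
v -4.45 0.359 2.156
v -3.838 0.506 3.362
v -4.187 0.026 2.063
v -3.575 0.173 3.269
v -3.816 -0.125 1.893
v -3.204 0.022 3.099
v -3.437 -0.053 1.693
v -2.825 0.094 2.898
v -3.152 0.223 1.514
v -2.54 0.369 2.72
v -2.435 3.644 -2.868
v -0.973 4.242 -1.886
v -2.122 4.03 -3.57
v -0.66 4.628 -2.588
v -1.96 2.852 -3.092
v -0.498 3.45 -2.11
v -1.647 3.238 -3.794
v -0.185 3.836 -2.812
v 1.001 3.633 3.389
v 1.514 3.943 2.962
v 1.846 3.297 4.158
v 2.359 3.607 3.731
v 1.877 4.029 4.093
v 1.355 4.237 3.618
v 2.005 3.003 3.502
v 1.483 3.211 3.027
v 2.134 3.554 3.032
v 2.055 4.188 3.396
v 1.305 3.052 3.724
v 1.226 3.686 4.088
v 1.183 3.818 3.108
v 2.177 3.422 4.012
v 1.893 3.67 4.225
v 2.195 3.853 3.973
v 1.09 3.991 3.494
v 1.391 4.173 3.242
v 1.605 4.223 3.907
v 1.969 3.067 3.878
v 2.27 3.249 3.626
v 1.165 3.387 3.147
v 1.467 3.57 2.895
v 1.755 3.017 3.213
v 1.849 3.771 2.898
v 2.346 3.573 3.35
v 2.138 3.218 3.216
v 1.831 3.34 2.936
v 1.803 4.144 3.112
v 2.299 3.946 3.564
v 2.016 4.194 3.777
v 1.709 4.317 3.498
v 2.167 3.915 3.153
v 1.061 3.294 3.556
v 1.557 3.096 4.008
v 1.651 2.923 3.622
v 1.344 3.046 3.343
v 1.014 3.667 3.77
v 1.511 3.469 4.222
v 1.529 3.9 4.184
v 1.222 4.022 3.904
v 1.193 3.325 3.967
v 0.393 2.363 -1.91
v 0.733 2.492 -2.496
v 1.326 3.647 -1.897
v 0.987 3.517 -1.31
v 0.314 2.71 -2.5
v 0.908 3.865 -1.901
v -0.068 2.765 -2.228
v 0.526 3.92 -1.629
v -0.234 2.632 -1.807
v 0.36 3.787 -1.208
v -0.107 2.373 -1.434
v 0.487 3.527 -0.835
v 0.255 2.109 -1.283
v 0.848 3.263 -0.684
v 0.68 1.964 -1.426
v 1.274 3.118 -0.826
v 0.972 2.005 -1.795
v 1.566 3.16 -1.195
v 0.992 2.214 -2.217
v 1.586 3.369 -1.618
f 2 1 4
f 2 4 3
f 4 1 5
f 4 5 3
f 5 1 6
f 5 6 3
f 6 1 7
f 6 7 3
f 7 1 8
f 7 8 3
f 8 1 9
f 8 9 3
f 9 1 10
f 9 10 3
f 10 1 11
f 10 11 3
f 11 1 12
f 11 12 3
f 12 1 13
f 12 13 3
f 13 1 14
f 13 14 3
f 14 1 15
f 14 15 3
f 15 1 2
f 15 2 3
f 17 16 20
f 17 20 18
f 18 20 21
f 18 21 19
f 20 16 22
f 20 22 21
f 21 22 23
f 21 23 19
f 22 16 24
f 22 24 23
f 23 24 25
f 23 25 19
f 24 16 26
f 24 26 25
f 25 26 27
f 25 27 19
f 26 16 28
f 26 28 27
f 27 28 29
f 27 29 19
f 28 16 30
f 28 30 29
f 29 30 31
f 29 31 19
f 30 16 32
f 30 32 31
f 31 32 33
f 31 33 19
f 32 16 34
f 32 34 33
f 33 34 35
f 33 35 19
f 34 16 36
f 34 36 35
f 35 36 37
f 35 37 19
f 36 16 38
f 36 38 37
f 37 38 39
f 37 39 19
f 38 16 40
f 38 40 39
f 39 40 41
f 39 41 19
f 40 16 17
f 40 17 41
f 41 17 18
f 41 18 19
f 43 45 42
f 46 43 42
f 42 45 44
f 44 46 42
f 43 49 45
f 47 43 46
f 47 49 43
f 45 49 44
f 48 46 44
f 44 49 48
f 48 47 46
f 49 47 48
f 50 87 66
f 87 61 90
f 66 90 55
f 87 90 66
f 50 66 62
f 66 55 67
f 62 67 51
f 66 67 62
f 50 62 71
f 62 51 72
f 71 72 57
f 62 72 71
f 50 71 83
f 71 57 86
f 83 86 60
f 71 86 83
f 50 83 87
f 83 60 91
f 87 91 61
f 83 91 87
f 51 67 78
f 67 55 81
f 78 81 59
f 67 81 78
f 55 90 68
f 90 61 89
f 68 89 54
f 90 89 68
f 61 91 88
f 91 60 84
f 88 84 52
f 91 84 88
f 60 86 85
f 86 57 73
f 85 73 56
f 86 73 85
f 57 72 77
f 72 51 74
f 77 74 58
f 72 74 77
f 53 79 65
f 79 59 80
f 65 80 54
f 79 80 65
f 53 65 63
f 65 54 64
f 63 64 52
f 65 64 63
f 53 63 70
f 63 52 69
f 70 69 56
f 63 69 70
f 53 70 75
f 70 56 76
f 75 76 58
f 70 76 75
f 53 75 79
f 75 58 82
f 79 82 59
f 75 82 79
f 54 80 68
f 80 59 81
f 68 81 55
f 80 81 68
f 52 64 88
f 64 54 89
f 88 89 61
f 64 89 88
f 56 69 85
f 69 52 84
f 85 84 60
f 69 84 85
f 58 76 77
f 76 56 73
f 77 73 57
f 76 73 77
f 59 82 78
f 82 58 74
f 78 74 51
f 82 74 78
f 93 92 96
f 93 96 94
f 94 96 97
f 94 97 95
f 96 92 98
f 96 98 97
f 97 98 99
f 97 99 95
f 98 92 100
f 98 100 99
f 99 100 101
f 99 101 95
f 100 92 102
f 100 102 101
f 101 102 103
f 101 103 95
f 102 92 104
f 102 104 103
f 103 104 105
f 103 105 95
f 104 92 106
f 104 106 105
f 105 106 107
f 105 107 95
f 106 92 108
f 106 108 107
f 107 108 109
f 107 109 95
f 108 92 110
f 108 110 109
f 109 110 111
f 109 111 95
f 110 92 93
f 110 93 111
f 111 93 94
f 111 94 95



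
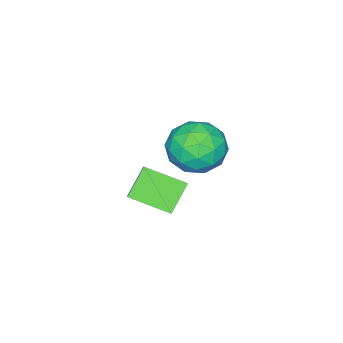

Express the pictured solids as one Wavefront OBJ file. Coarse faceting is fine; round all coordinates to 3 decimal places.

v -1.097 -2.405 -3.405
v -0.456 -2.991 -2.672
v -1.564 -3.969 -4.248
v -0.923 -4.555 -3.515
v -1.876 -4.051 -3.159
v -1.588 -3.084 -2.638
v -0.432 -3.876 -4.282
v -0.144 -2.909 -3.761
v -0.046 -3.9 -3.214
v -0.938 -4.008 -2.52
v -1.082 -2.952 -4.4
v -1.974 -3.06 -3.706
v -0.736 -2.56 -2.964
v -1.284 -4.4 -3.956
v -1.845 -4.103 -3.746
v -1.468 -4.447 -3.316
v -1.4 -2.615 -2.944
v -1.024 -2.959 -2.514
v -1.859 -3.582 -2.8
v -0.996 -4.001 -4.406
v -0.62 -4.345 -3.976
v -0.552 -2.513 -3.604
v -0.175 -2.857 -3.174
v -0.161 -3.378 -4.12
v -0.118 -3.439 -2.853
v -0.392 -4.359 -3.348
v -0.104 -3.96 -3.799
v 0.066 -3.392 -3.493
v -0.642 -3.503 -2.445
v -0.917 -4.422 -2.94
v -1.477 -4.126 -2.731
v -1.307 -3.557 -2.425
v -0.401 -4.037 -2.763
v -1.103 -2.538 -3.98
v -1.378 -3.457 -4.475
v -0.713 -3.403 -4.495
v -0.543 -2.834 -4.189
v -1.628 -2.601 -3.572
v -1.902 -3.521 -4.067
v -2.086 -3.568 -3.427
v -1.916 -3 -3.121
v -1.619 -2.923 -4.157
v 2.806 -3.557 -3.34
v 1.892 -3.565 -2.486
v 2.317 -2.211 -3.85
v 1.404 -2.219 -2.996
v 3.396 -3.101 -2.704
v 2.483 -3.109 -1.85
v 2.908 -1.755 -3.214
v 1.994 -1.763 -2.36
f 1 38 17
f 38 12 41
f 17 41 6
f 38 41 17
f 1 17 13
f 17 6 18
f 13 18 2
f 17 18 13
f 1 13 22
f 13 2 23
f 22 23 8
f 13 23 22
f 1 22 34
f 22 8 37
f 34 37 11
f 22 37 34
f 1 34 38
f 34 11 42
f 38 42 12
f 34 42 38
f 2 18 29
f 18 6 32
f 29 32 10
f 18 32 29
f 6 41 19
f 41 12 40
f 19 40 5
f 41 40 19
f 12 42 39
f 42 11 35
f 39 35 3
f 42 35 39
f 11 37 36
f 37 8 24
f 36 24 7
f 37 24 36
f 8 23 28
f 23 2 25
f 28 25 9
f 23 25 28
f 4 30 16
f 30 10 31
f 16 31 5
f 30 31 16
f 4 16 14
f 16 5 15
f 14 15 3
f 16 15 14
f 4 14 21
f 14 3 20
f 21 20 7
f 14 20 21
f 4 21 26
f 21 7 27
f 26 27 9
f 21 27 26
f 4 26 30
f 26 9 33
f 30 33 10
f 26 33 30
f 5 31 19
f 31 10 32
f 19 32 6
f 31 32 19
f 3 15 39
f 15 5 40
f 39 40 12
f 15 40 39
f 7 20 36
f 20 3 35
f 36 35 11
f 20 35 36
f 9 27 28
f 27 7 24
f 28 24 8
f 27 24 28
f 10 33 29
f 33 9 25
f 29 25 2
f 33 25 29
f 44 46 43
f 47 44 43
f 43 46 45
f 45 47 43
f 44 50 46
f 48 44 47
f 48 50 44
f 46 50 45
f 49 47 45
f 45 50 49
f 49 48 47
f 50 48 49

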